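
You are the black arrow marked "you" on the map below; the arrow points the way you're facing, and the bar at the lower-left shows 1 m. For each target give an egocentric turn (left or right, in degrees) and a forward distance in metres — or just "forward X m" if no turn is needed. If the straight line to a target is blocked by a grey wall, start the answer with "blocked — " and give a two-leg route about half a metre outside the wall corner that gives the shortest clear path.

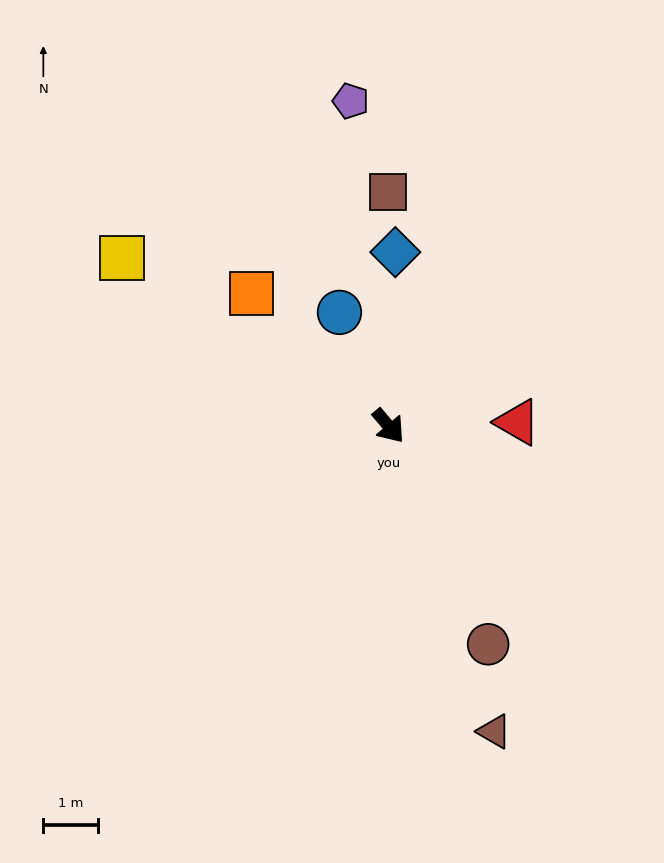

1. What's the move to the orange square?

turn right 174°, forward 3.5 m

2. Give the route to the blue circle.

turn left 163°, forward 2.3 m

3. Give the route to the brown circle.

turn right 16°, forward 4.4 m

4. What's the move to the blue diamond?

turn left 138°, forward 3.2 m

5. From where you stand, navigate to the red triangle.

turn left 52°, forward 2.4 m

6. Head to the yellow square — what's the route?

turn right 162°, forward 5.8 m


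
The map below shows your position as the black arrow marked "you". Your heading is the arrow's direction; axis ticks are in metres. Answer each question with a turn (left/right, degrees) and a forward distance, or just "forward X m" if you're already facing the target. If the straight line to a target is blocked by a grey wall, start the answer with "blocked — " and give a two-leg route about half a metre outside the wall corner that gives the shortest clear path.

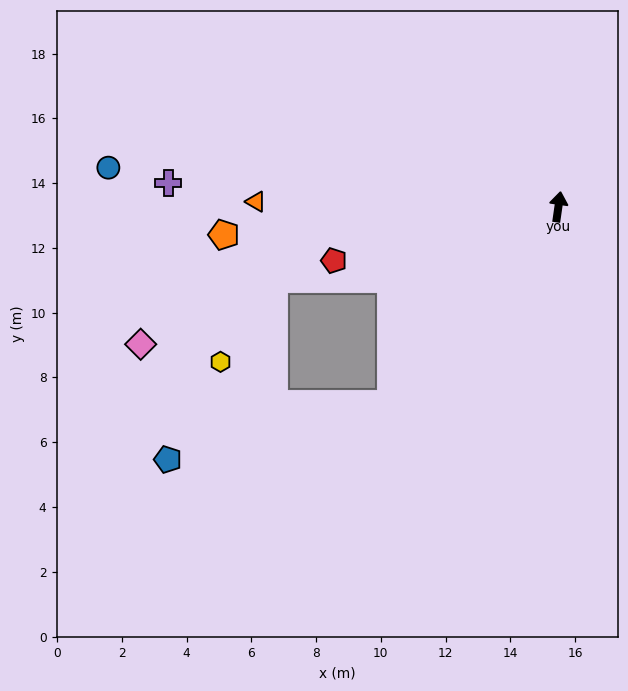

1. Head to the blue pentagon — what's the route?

blocked — turn left 148°, forward 8.0 m, then turn right 36°, forward 7.1 m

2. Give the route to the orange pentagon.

turn left 103°, forward 10.4 m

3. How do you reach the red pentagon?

turn left 112°, forward 7.1 m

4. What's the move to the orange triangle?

turn left 97°, forward 9.3 m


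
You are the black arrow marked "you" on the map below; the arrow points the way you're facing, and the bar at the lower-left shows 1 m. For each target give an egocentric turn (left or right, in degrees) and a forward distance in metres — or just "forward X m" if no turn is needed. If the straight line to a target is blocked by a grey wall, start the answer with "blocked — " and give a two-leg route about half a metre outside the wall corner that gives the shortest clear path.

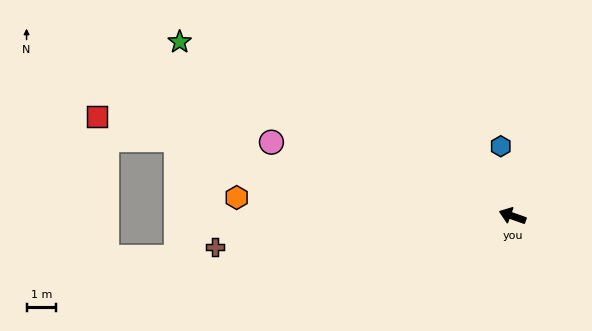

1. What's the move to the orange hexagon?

turn left 16°, forward 9.4 m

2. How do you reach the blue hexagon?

turn right 61°, forward 2.4 m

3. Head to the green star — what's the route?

turn right 8°, forward 12.8 m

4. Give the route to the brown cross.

turn left 25°, forward 10.2 m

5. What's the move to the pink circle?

turn left 2°, forward 8.6 m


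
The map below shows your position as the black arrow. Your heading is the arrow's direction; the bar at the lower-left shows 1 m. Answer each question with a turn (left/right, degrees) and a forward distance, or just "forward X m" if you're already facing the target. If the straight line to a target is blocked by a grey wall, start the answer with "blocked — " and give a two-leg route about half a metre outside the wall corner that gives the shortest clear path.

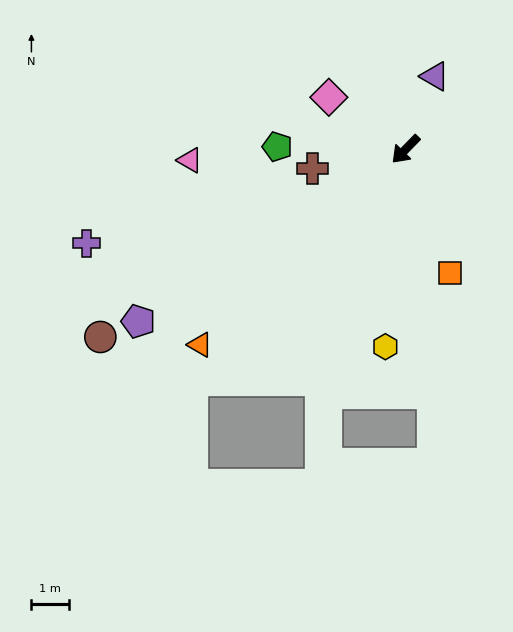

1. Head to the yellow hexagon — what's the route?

turn left 38°, forward 5.3 m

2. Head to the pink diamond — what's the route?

turn right 80°, forward 2.5 m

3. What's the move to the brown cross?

turn right 34°, forward 2.6 m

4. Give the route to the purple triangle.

turn right 158°, forward 2.1 m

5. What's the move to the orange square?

turn left 64°, forward 3.5 m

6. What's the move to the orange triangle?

turn right 2°, forward 7.6 m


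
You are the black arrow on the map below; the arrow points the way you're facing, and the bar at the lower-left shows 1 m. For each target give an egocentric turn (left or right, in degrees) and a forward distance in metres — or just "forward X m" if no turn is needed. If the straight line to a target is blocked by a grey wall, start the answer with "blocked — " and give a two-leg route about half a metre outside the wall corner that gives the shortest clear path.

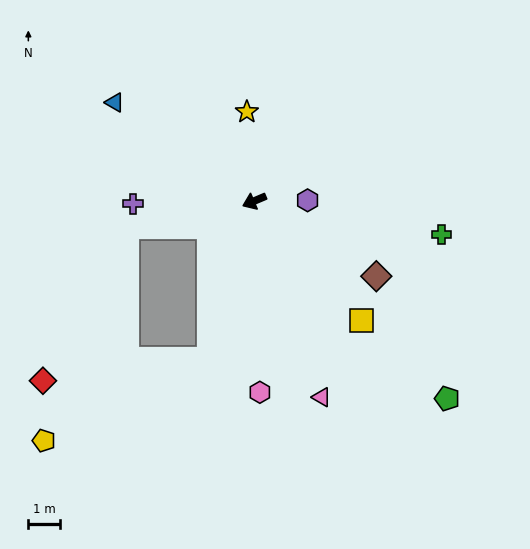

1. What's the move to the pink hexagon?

turn left 69°, forward 6.1 m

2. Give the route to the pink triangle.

turn left 86°, forward 6.6 m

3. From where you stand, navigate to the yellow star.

turn right 108°, forward 2.8 m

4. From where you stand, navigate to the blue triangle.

turn right 58°, forward 5.4 m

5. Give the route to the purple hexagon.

turn left 158°, forward 1.7 m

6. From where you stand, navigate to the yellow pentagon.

blocked — turn left 52°, forward 5.2 m, then turn right 49°, forward 5.9 m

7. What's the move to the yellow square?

turn left 109°, forward 5.1 m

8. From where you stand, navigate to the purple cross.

turn right 22°, forward 3.9 m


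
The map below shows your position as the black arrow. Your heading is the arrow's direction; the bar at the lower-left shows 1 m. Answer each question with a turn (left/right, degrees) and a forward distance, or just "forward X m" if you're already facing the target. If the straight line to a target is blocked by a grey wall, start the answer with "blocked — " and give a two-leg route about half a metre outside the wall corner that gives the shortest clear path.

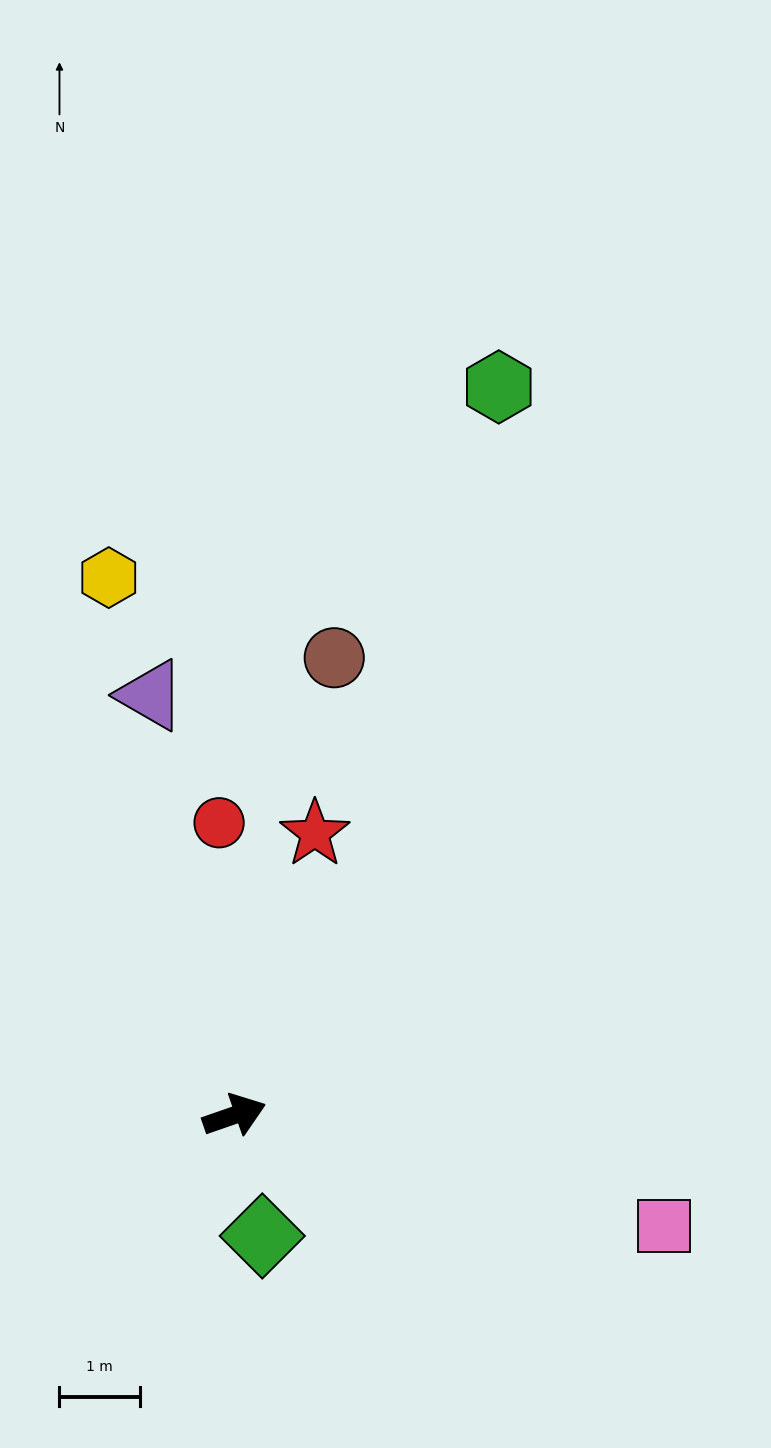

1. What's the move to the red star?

turn left 55°, forward 3.6 m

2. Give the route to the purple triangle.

turn left 82°, forward 5.3 m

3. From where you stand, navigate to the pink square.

turn right 34°, forward 5.5 m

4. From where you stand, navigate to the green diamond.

turn right 96°, forward 1.5 m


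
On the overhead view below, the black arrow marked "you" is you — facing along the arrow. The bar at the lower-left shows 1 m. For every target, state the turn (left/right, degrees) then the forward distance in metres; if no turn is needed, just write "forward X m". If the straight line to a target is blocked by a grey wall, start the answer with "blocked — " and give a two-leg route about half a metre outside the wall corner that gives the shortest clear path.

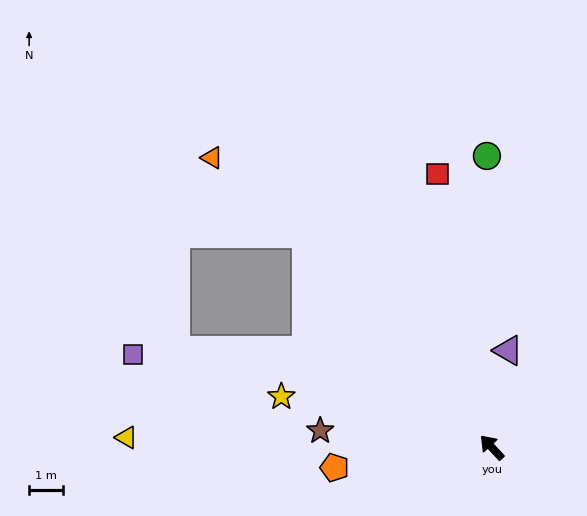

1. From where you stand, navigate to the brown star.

turn left 42°, forward 5.2 m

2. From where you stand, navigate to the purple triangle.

turn right 52°, forward 2.9 m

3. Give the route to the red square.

turn right 32°, forward 8.4 m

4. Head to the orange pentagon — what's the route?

turn left 55°, forward 4.8 m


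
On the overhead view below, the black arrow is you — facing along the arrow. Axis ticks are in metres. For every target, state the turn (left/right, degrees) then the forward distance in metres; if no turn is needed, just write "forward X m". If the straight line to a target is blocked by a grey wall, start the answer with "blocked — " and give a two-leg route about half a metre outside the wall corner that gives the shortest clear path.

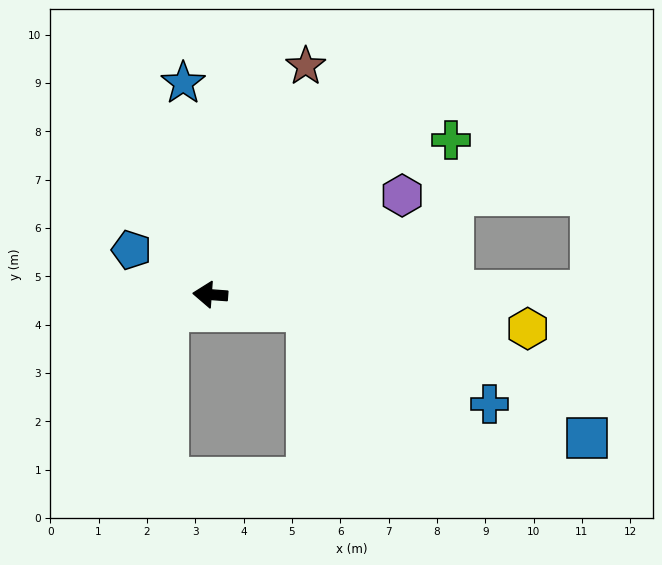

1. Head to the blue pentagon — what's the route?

turn right 25°, forward 1.9 m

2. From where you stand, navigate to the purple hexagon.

turn right 148°, forward 4.5 m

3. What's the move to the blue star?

turn right 78°, forward 4.4 m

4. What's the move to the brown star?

turn right 108°, forward 5.1 m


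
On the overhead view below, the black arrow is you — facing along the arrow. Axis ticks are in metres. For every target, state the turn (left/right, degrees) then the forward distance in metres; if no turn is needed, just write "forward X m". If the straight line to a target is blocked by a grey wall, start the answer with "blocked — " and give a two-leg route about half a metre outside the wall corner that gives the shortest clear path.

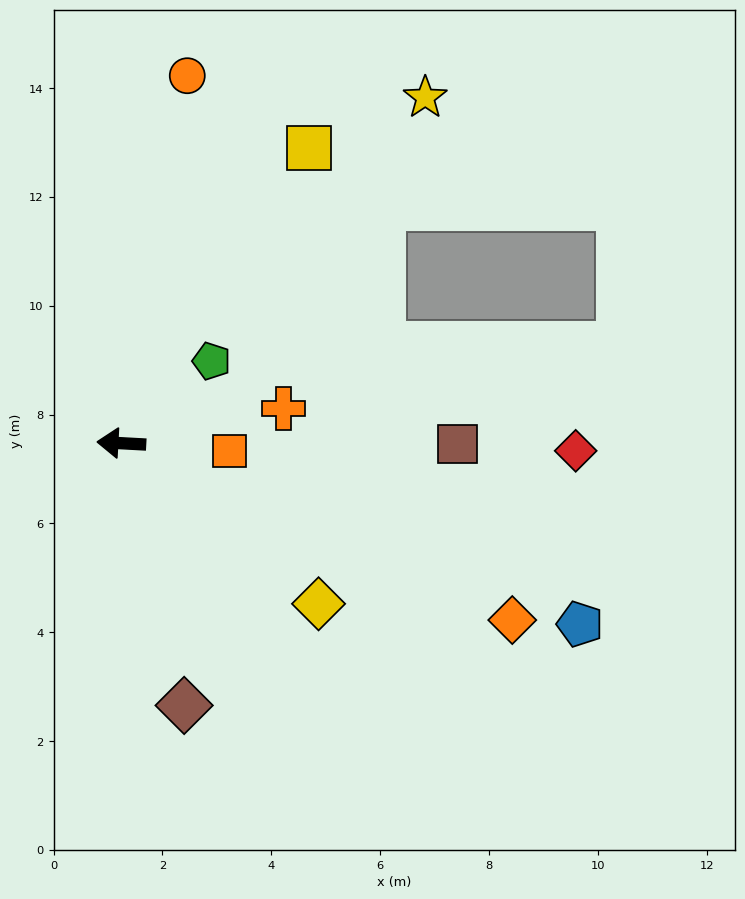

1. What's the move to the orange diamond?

turn left 159°, forward 7.9 m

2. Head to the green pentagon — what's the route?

turn right 135°, forward 2.2 m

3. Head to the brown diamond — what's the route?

turn left 107°, forward 5.0 m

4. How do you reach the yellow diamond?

turn left 144°, forward 4.7 m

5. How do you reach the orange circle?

turn right 97°, forward 6.9 m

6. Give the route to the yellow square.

turn right 119°, forward 6.4 m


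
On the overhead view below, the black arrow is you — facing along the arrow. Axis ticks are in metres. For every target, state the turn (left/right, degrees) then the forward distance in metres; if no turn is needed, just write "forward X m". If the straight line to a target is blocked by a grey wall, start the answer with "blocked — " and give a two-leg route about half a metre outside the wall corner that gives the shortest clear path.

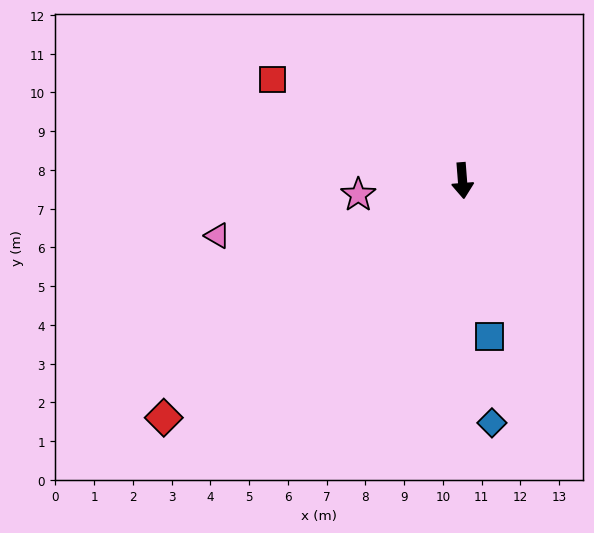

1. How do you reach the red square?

turn right 122°, forward 5.6 m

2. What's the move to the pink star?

turn right 87°, forward 2.7 m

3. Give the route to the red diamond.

turn right 56°, forward 9.8 m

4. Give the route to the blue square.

turn left 5°, forward 4.1 m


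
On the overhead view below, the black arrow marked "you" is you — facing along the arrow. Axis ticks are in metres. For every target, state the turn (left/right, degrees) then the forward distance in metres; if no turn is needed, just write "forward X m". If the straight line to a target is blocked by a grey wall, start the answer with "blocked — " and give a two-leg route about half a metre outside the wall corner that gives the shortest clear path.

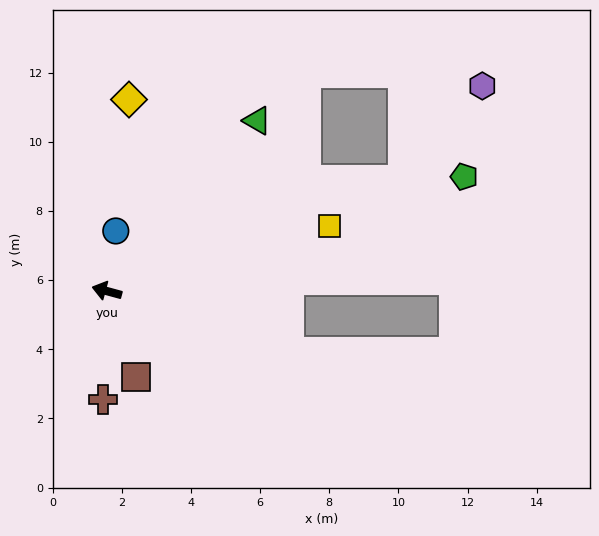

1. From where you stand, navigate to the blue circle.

turn right 83°, forward 1.8 m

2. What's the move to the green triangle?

turn right 116°, forward 6.6 m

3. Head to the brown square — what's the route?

turn left 124°, forward 2.6 m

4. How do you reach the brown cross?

turn left 103°, forward 3.1 m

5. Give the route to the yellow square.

turn right 149°, forward 6.7 m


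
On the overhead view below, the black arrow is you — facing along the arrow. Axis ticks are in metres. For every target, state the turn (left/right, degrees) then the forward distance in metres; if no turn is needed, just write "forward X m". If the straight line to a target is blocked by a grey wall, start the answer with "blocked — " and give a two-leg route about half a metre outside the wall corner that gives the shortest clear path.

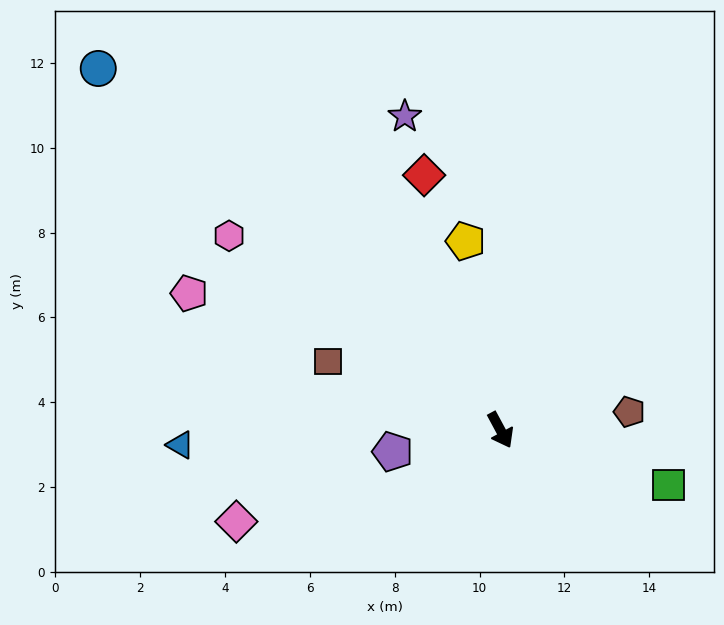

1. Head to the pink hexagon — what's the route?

turn right 154°, forward 7.9 m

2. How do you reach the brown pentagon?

turn left 70°, forward 3.1 m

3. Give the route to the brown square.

turn right 140°, forward 4.4 m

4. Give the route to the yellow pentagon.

turn left 162°, forward 4.5 m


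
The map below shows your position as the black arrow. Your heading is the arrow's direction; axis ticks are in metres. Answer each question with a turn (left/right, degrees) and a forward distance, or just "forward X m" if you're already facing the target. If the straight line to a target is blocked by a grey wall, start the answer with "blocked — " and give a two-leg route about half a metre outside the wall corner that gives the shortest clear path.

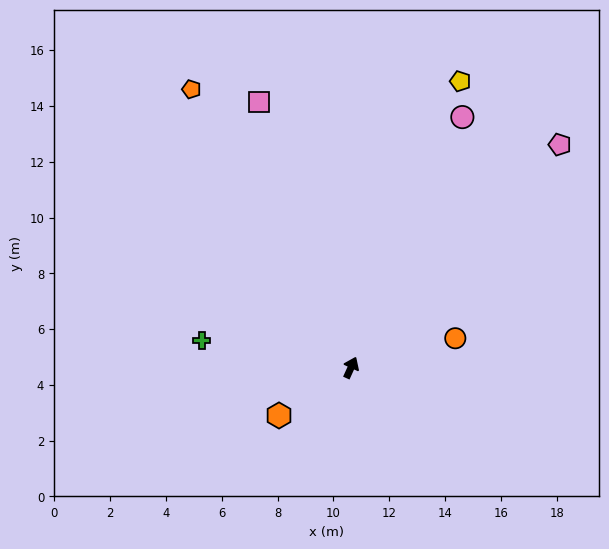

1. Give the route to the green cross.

turn left 104°, forward 5.4 m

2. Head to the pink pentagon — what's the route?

turn right 19°, forward 10.9 m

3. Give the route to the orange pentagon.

turn left 54°, forward 11.5 m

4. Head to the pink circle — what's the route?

forward 9.8 m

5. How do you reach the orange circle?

turn right 50°, forward 3.9 m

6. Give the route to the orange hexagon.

turn left 148°, forward 3.1 m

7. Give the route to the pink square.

turn left 44°, forward 10.1 m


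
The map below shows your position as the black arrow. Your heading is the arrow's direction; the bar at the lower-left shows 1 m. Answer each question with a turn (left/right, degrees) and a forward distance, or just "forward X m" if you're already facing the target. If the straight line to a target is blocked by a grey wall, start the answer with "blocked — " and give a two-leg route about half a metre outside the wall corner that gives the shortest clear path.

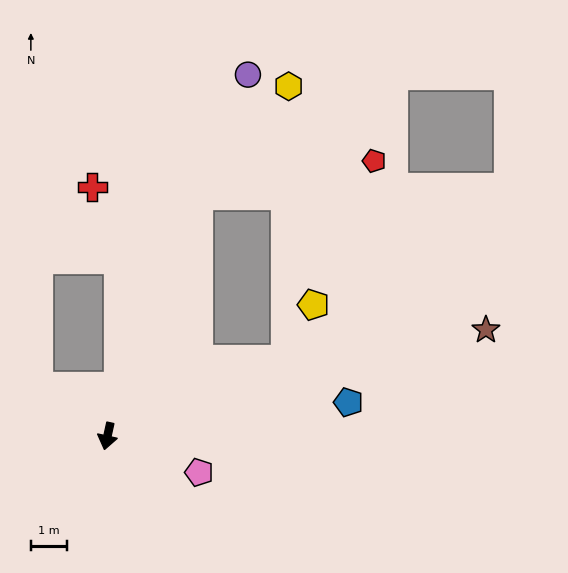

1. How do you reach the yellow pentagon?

blocked — turn left 126°, forward 5.3 m, then turn left 40°, forward 1.7 m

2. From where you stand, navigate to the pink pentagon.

turn left 81°, forward 2.7 m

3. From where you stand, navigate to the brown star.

turn left 118°, forward 10.8 m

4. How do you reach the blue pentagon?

turn left 111°, forward 6.7 m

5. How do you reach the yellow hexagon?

blocked — turn left 172°, forward 7.1 m, then turn right 20°, forward 3.9 m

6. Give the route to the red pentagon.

blocked — turn left 172°, forward 7.1 m, then turn right 59°, forward 4.9 m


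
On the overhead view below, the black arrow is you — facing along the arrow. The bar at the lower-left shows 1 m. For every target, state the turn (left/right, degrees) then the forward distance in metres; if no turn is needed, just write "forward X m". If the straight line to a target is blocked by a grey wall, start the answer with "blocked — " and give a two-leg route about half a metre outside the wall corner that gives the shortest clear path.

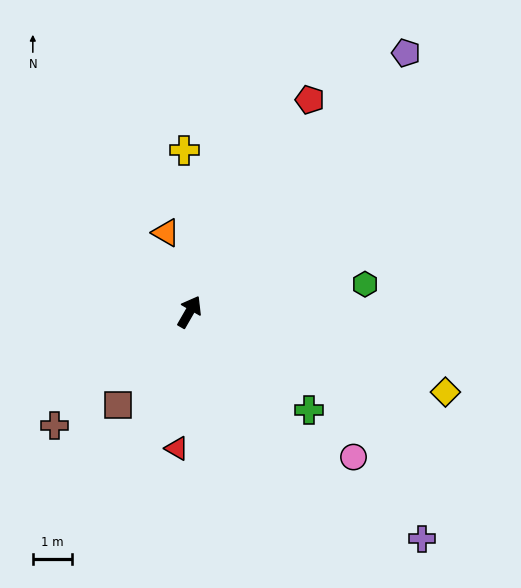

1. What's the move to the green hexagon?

turn right 51°, forward 4.5 m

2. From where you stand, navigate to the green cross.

turn right 100°, forward 3.9 m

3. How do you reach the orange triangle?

turn left 47°, forward 2.1 m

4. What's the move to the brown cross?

turn left 160°, forward 4.5 m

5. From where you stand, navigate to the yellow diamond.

turn right 78°, forward 6.8 m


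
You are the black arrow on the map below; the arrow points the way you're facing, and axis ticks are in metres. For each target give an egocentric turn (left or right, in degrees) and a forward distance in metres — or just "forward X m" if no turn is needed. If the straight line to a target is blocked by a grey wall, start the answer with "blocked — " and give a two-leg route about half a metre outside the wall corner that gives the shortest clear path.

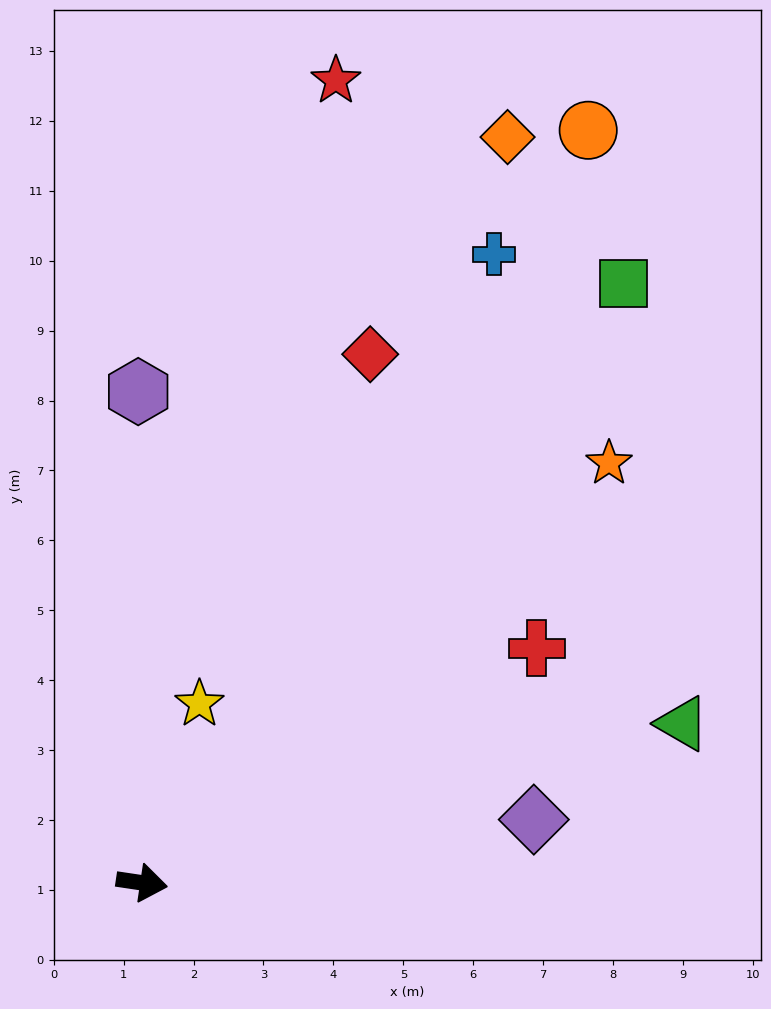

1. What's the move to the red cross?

turn left 39°, forward 6.6 m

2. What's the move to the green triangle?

turn left 25°, forward 8.1 m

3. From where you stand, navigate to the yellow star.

turn left 81°, forward 2.7 m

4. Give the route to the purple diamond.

turn left 18°, forward 5.7 m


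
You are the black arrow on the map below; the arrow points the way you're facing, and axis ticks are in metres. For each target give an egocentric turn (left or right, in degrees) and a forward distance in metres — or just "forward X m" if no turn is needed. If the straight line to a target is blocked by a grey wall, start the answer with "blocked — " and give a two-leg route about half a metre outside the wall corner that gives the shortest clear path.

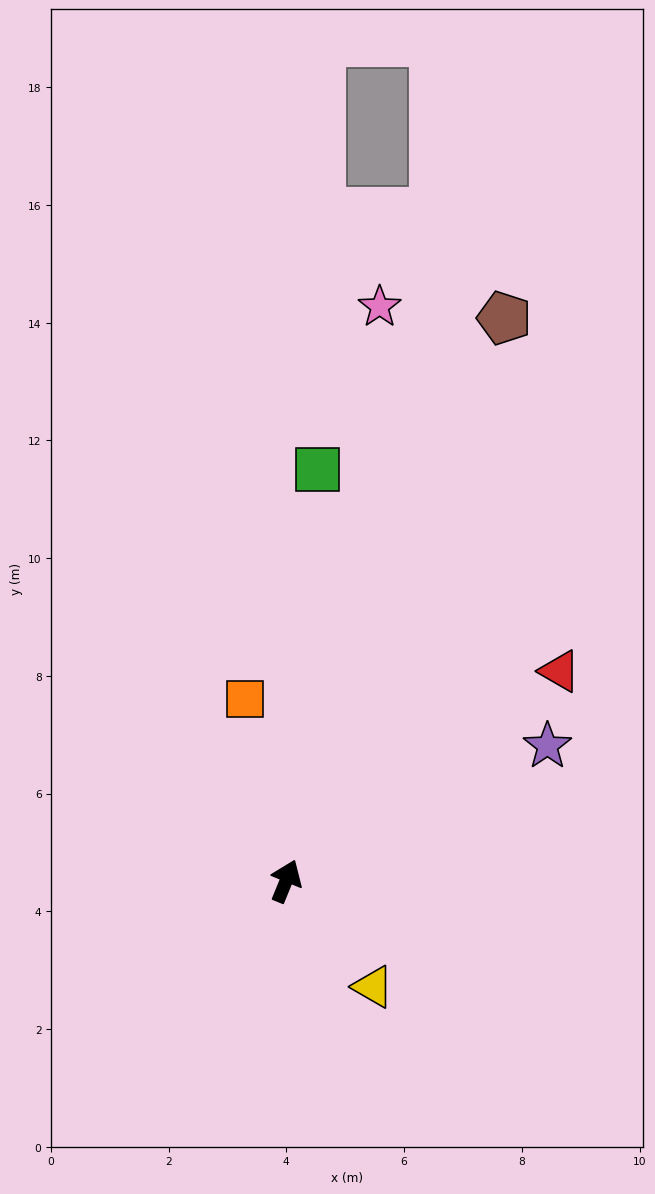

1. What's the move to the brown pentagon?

forward 10.3 m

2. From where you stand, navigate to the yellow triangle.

turn right 118°, forward 2.3 m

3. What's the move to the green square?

turn left 18°, forward 7.0 m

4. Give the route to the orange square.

turn left 35°, forward 3.2 m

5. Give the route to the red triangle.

turn right 30°, forward 5.9 m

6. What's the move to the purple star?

turn right 40°, forward 5.0 m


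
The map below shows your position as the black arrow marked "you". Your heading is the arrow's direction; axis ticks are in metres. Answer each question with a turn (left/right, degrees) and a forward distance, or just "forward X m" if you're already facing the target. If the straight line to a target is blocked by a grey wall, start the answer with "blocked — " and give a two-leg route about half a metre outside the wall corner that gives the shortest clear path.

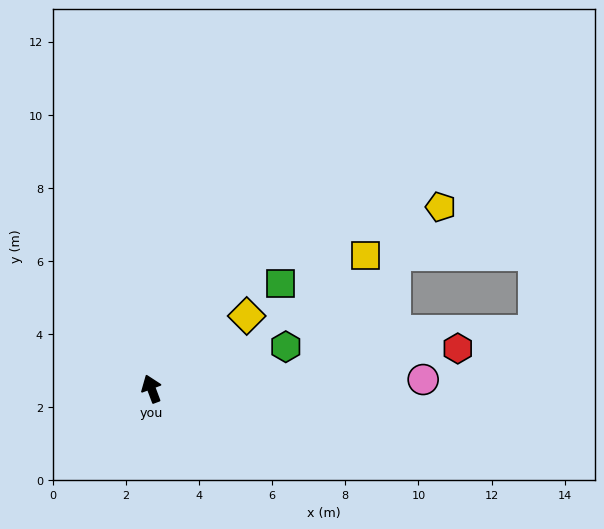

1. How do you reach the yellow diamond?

turn right 73°, forward 3.3 m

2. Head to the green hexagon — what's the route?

turn right 93°, forward 3.8 m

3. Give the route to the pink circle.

turn right 109°, forward 7.4 m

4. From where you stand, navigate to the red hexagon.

turn right 103°, forward 8.5 m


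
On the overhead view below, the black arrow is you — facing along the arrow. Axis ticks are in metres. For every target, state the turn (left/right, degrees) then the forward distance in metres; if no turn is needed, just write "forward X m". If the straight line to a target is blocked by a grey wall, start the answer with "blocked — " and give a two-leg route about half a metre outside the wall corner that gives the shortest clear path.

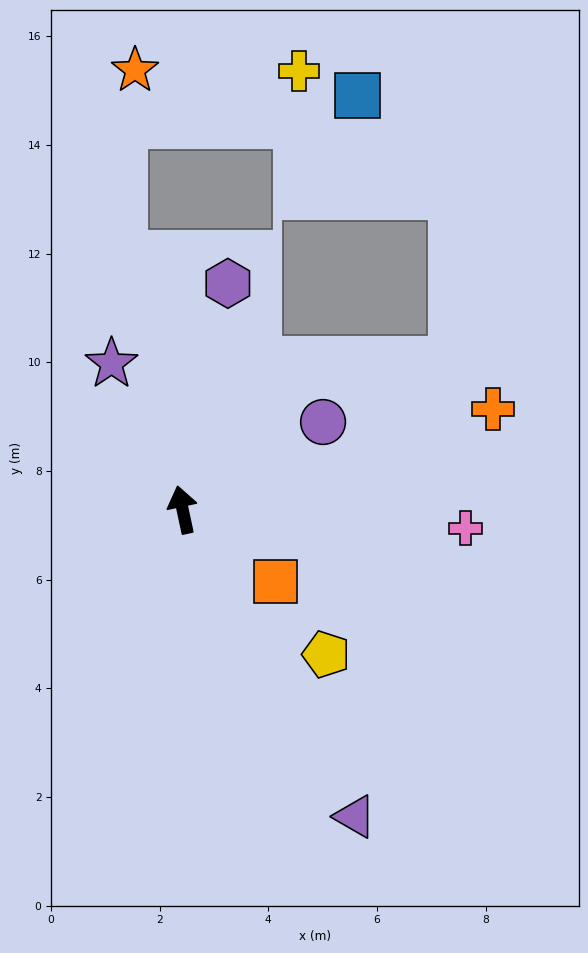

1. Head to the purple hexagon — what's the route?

turn right 23°, forward 4.2 m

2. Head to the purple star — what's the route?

turn left 14°, forward 3.0 m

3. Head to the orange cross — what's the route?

turn right 84°, forward 6.0 m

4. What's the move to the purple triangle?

turn right 163°, forward 6.5 m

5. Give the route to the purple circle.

turn right 70°, forward 3.0 m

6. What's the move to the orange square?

turn right 140°, forward 2.2 m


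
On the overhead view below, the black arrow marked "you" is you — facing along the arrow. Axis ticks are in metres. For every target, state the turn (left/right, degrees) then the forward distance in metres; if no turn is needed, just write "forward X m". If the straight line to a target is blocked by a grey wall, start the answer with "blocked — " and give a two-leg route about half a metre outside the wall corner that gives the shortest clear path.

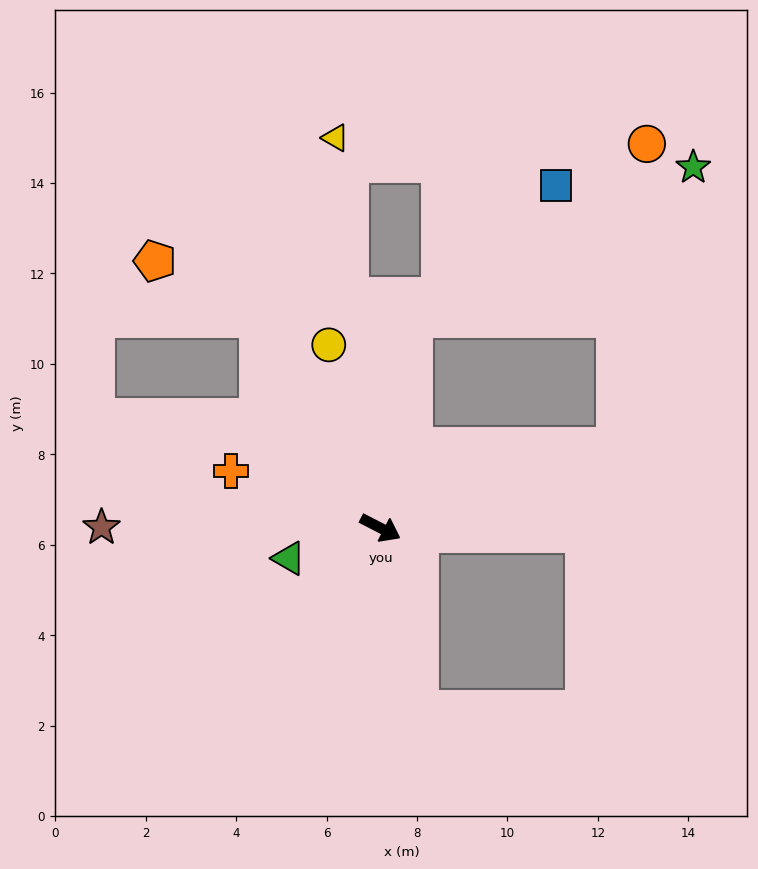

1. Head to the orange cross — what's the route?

turn right 174°, forward 3.5 m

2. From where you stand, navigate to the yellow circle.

turn left 133°, forward 4.2 m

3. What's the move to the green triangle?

turn right 134°, forward 2.1 m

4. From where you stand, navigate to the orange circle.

blocked — turn left 46°, forward 5.5 m, then turn left 65°, forward 6.7 m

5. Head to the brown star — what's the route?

turn right 153°, forward 6.2 m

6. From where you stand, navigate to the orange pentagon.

blocked — turn left 148°, forward 5.4 m, then turn left 30°, forward 2.6 m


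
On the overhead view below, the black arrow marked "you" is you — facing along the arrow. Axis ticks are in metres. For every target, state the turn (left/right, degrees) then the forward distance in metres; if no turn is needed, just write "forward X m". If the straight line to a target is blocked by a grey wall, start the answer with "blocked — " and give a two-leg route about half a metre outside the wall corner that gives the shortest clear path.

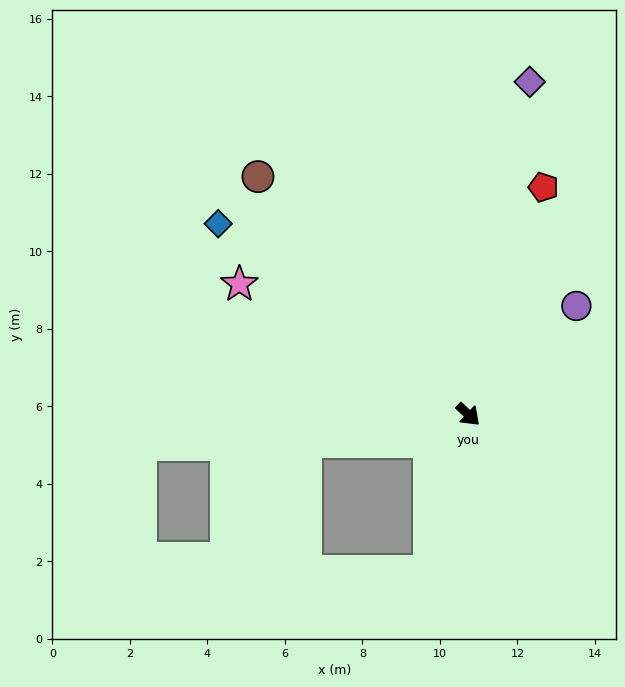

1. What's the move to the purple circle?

turn left 89°, forward 4.0 m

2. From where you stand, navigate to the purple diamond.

turn left 123°, forward 8.7 m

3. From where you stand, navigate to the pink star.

turn right 166°, forward 6.8 m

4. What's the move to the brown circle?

turn left 175°, forward 8.2 m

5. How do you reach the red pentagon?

turn left 115°, forward 6.2 m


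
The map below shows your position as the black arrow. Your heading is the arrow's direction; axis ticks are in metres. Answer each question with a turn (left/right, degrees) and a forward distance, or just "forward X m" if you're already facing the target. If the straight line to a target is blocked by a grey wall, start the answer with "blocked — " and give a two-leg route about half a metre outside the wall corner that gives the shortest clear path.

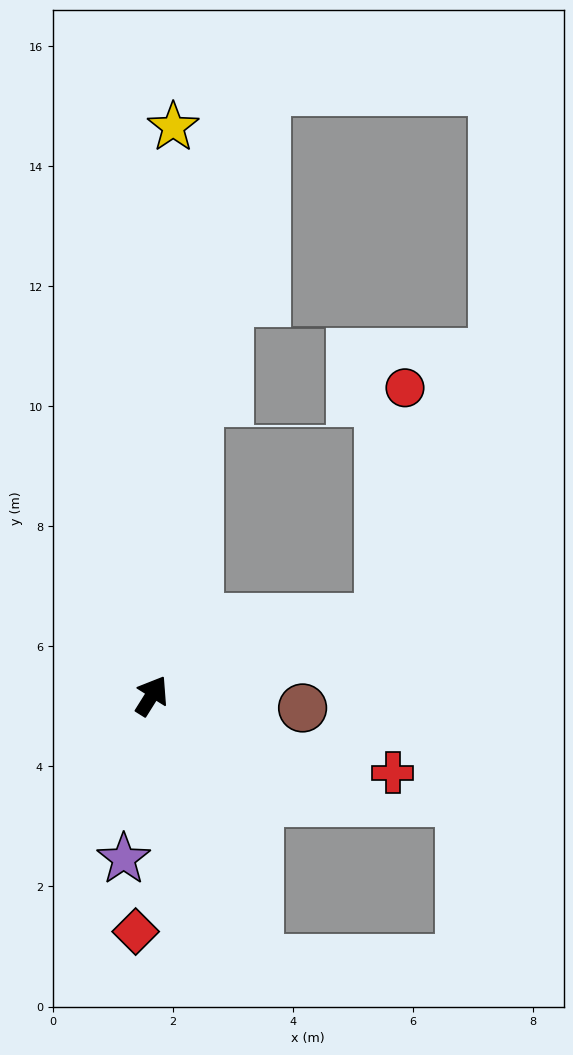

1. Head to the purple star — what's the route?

turn right 158°, forward 2.8 m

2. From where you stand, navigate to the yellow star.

turn left 30°, forward 9.5 m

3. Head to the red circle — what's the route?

blocked — turn right 39°, forward 4.0 m, then turn left 65°, forward 3.9 m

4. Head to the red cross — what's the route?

turn right 76°, forward 4.2 m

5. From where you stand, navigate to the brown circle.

turn right 63°, forward 2.5 m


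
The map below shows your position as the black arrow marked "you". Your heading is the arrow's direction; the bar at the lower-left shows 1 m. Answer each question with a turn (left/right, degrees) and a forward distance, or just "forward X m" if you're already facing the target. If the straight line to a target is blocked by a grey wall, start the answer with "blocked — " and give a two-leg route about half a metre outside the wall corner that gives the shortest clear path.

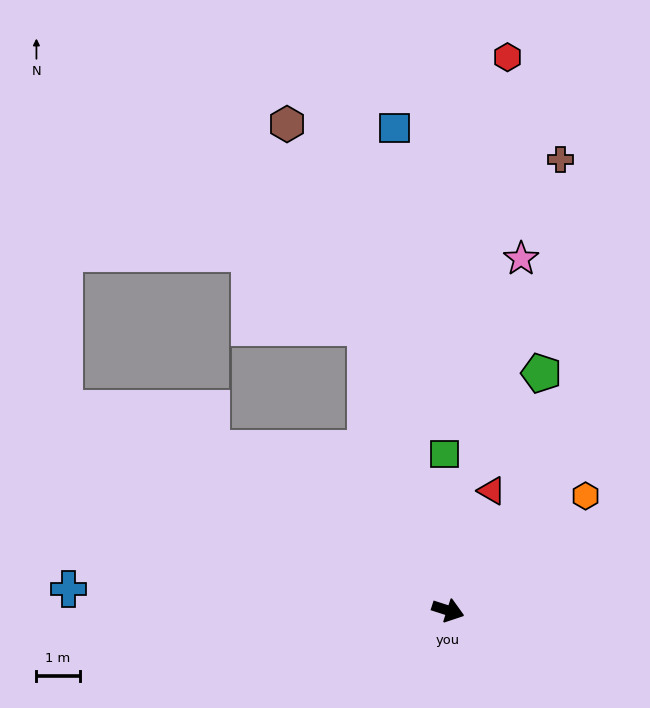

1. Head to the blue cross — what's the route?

turn right 165°, forward 8.8 m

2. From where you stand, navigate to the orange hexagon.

turn left 58°, forward 4.1 m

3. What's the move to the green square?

turn left 109°, forward 3.6 m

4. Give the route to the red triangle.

turn left 88°, forward 2.9 m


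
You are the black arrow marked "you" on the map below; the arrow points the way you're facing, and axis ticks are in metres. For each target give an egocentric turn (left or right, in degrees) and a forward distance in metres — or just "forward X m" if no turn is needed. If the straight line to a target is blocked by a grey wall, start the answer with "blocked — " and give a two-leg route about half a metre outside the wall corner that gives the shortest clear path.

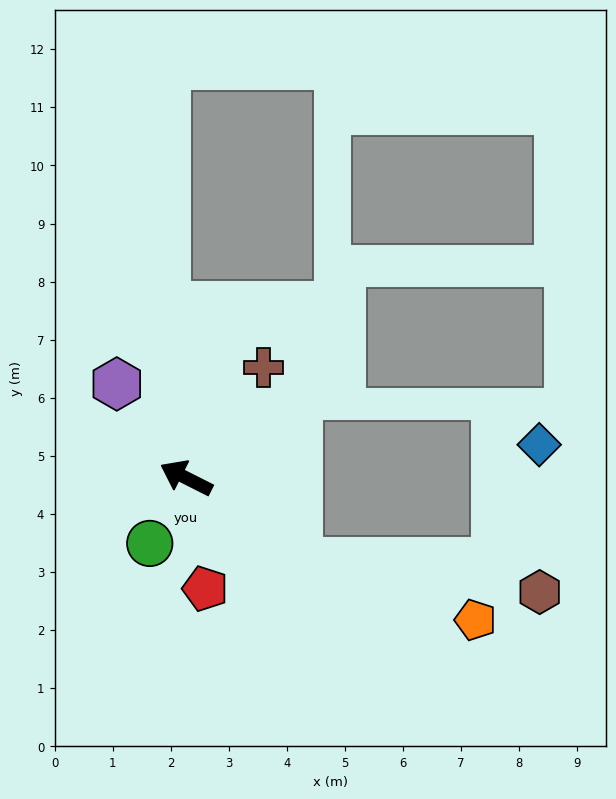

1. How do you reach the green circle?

turn left 88°, forward 1.3 m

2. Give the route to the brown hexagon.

blocked — turn left 170°, forward 2.4 m, then turn left 30°, forward 4.2 m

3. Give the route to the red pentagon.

turn left 127°, forward 1.9 m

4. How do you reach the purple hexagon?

turn right 27°, forward 2.0 m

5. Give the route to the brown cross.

turn right 98°, forward 2.3 m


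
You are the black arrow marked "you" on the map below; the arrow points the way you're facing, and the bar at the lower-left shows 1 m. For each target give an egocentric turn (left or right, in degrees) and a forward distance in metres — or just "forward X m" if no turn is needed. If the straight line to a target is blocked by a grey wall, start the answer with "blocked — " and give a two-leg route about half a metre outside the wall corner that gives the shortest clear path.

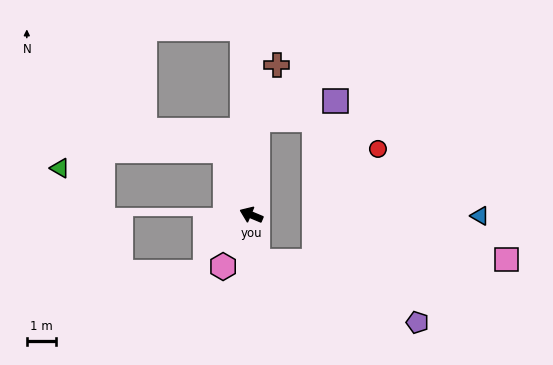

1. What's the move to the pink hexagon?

turn left 84°, forward 2.0 m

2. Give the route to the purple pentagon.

blocked — turn left 121°, forward 1.6 m, then turn left 61°, forward 5.9 m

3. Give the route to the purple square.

blocked — turn right 71°, forward 3.3 m, then turn right 72°, forward 2.7 m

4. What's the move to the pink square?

blocked — turn left 121°, forward 1.6 m, then turn left 82°, forward 8.5 m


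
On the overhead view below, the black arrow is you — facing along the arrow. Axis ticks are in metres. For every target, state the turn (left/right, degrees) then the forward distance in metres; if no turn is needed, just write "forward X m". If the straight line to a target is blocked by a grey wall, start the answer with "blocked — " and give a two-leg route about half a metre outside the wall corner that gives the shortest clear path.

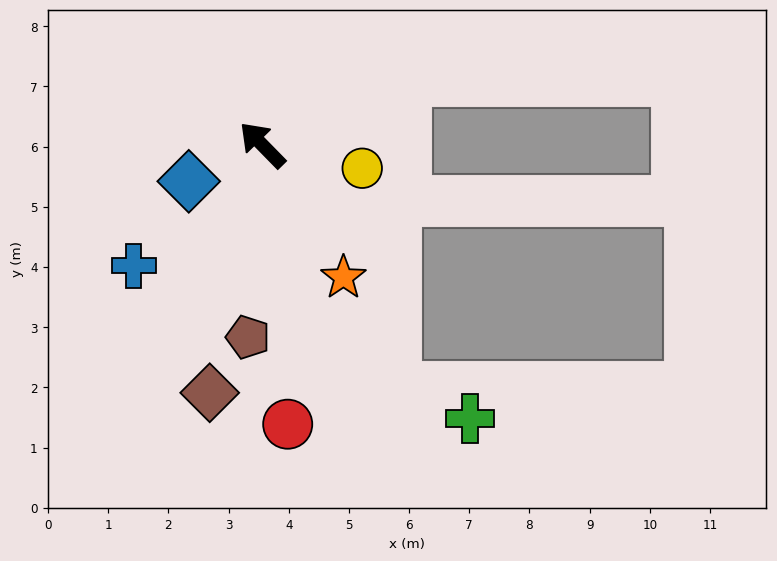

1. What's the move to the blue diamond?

turn left 72°, forward 1.4 m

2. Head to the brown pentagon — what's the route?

turn left 131°, forward 3.2 m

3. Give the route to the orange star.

turn left 167°, forward 2.6 m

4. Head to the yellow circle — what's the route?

turn right 148°, forward 1.7 m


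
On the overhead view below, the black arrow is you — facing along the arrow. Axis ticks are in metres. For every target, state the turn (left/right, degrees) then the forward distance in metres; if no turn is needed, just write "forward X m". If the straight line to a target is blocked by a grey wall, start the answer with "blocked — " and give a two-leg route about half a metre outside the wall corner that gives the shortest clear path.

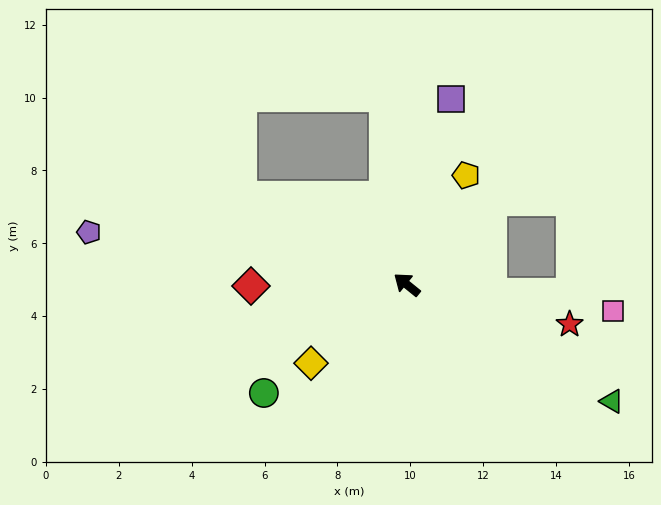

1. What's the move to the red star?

turn right 155°, forward 4.6 m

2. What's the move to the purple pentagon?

turn left 30°, forward 8.8 m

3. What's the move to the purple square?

turn right 64°, forward 5.2 m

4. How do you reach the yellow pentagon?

turn right 80°, forward 3.4 m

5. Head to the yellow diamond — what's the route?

turn left 78°, forward 3.4 m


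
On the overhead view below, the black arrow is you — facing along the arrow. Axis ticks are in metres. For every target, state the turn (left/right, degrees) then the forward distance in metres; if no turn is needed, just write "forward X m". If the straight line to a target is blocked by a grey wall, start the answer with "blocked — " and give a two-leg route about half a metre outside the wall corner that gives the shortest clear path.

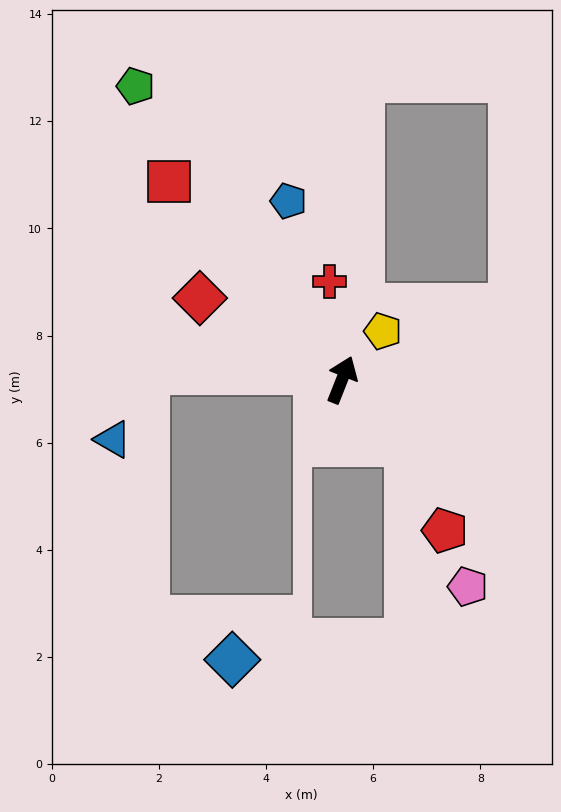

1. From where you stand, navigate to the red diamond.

turn left 82°, forward 3.1 m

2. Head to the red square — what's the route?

turn left 63°, forward 4.9 m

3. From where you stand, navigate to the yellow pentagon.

turn right 19°, forward 1.2 m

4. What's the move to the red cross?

turn left 29°, forward 1.9 m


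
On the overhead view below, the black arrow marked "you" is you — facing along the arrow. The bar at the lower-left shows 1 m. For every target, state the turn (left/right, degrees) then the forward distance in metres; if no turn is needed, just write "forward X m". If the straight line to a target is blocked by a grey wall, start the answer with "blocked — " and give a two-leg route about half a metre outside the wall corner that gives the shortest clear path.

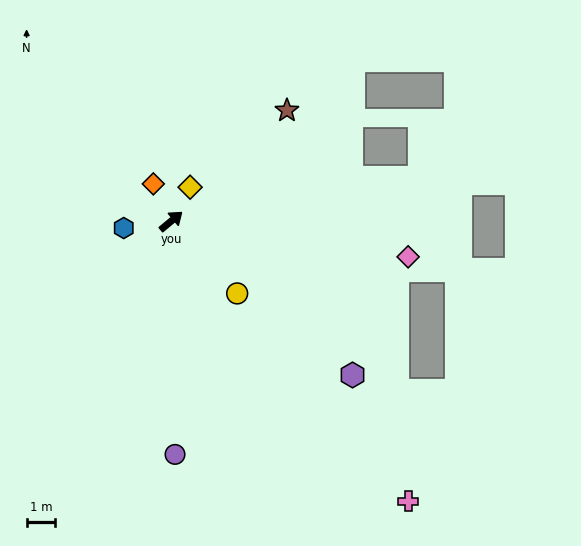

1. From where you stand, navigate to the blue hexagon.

turn left 149°, forward 1.7 m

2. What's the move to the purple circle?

turn right 129°, forward 8.1 m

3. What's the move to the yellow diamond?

turn left 21°, forward 1.3 m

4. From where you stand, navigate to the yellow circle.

turn right 87°, forward 3.4 m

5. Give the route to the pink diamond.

turn right 48°, forward 8.3 m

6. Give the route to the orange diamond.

turn left 76°, forward 1.4 m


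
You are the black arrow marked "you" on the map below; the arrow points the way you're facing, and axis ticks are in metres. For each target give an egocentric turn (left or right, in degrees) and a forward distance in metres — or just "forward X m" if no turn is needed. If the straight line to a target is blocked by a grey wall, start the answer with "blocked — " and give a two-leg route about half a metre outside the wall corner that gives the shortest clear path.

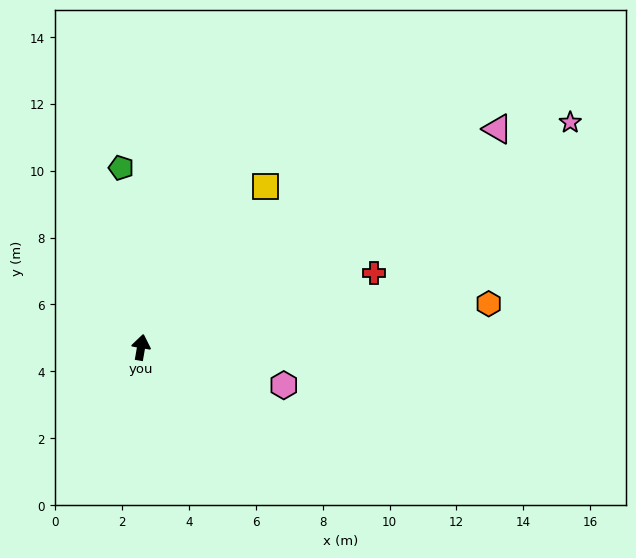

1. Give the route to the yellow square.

turn right 28°, forward 6.1 m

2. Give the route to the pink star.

turn right 53°, forward 14.5 m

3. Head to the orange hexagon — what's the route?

turn right 73°, forward 10.5 m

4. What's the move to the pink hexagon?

turn right 95°, forward 4.4 m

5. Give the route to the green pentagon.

turn left 16°, forward 5.4 m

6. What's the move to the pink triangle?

turn right 49°, forward 12.5 m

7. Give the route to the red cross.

turn right 62°, forward 7.3 m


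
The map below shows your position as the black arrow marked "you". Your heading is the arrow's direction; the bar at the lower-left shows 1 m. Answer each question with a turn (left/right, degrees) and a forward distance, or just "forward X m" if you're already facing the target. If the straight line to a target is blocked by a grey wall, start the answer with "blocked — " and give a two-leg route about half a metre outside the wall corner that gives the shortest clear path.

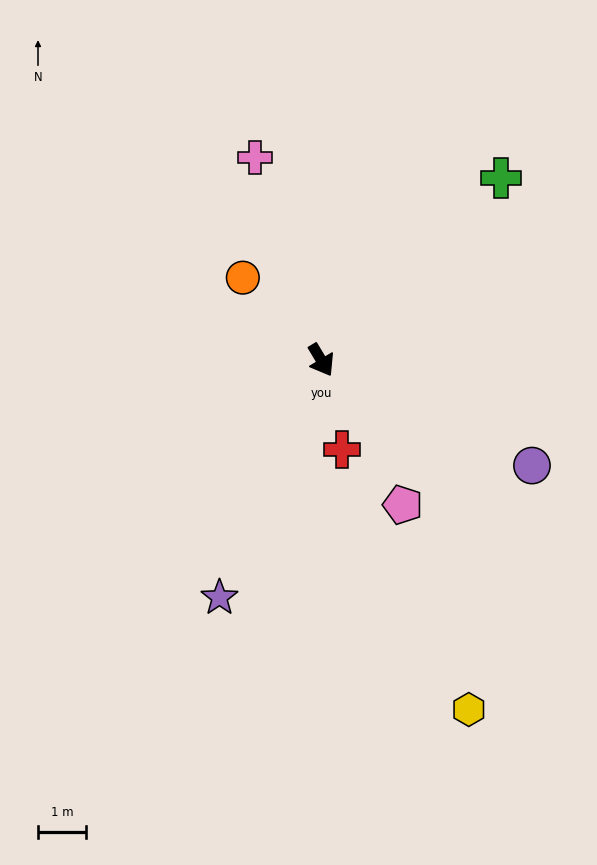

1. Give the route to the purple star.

turn right 54°, forward 5.4 m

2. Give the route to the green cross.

turn left 104°, forward 5.4 m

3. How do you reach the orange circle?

turn right 167°, forward 2.4 m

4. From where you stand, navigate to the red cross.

turn right 18°, forward 1.9 m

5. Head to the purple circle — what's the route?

turn left 32°, forward 4.9 m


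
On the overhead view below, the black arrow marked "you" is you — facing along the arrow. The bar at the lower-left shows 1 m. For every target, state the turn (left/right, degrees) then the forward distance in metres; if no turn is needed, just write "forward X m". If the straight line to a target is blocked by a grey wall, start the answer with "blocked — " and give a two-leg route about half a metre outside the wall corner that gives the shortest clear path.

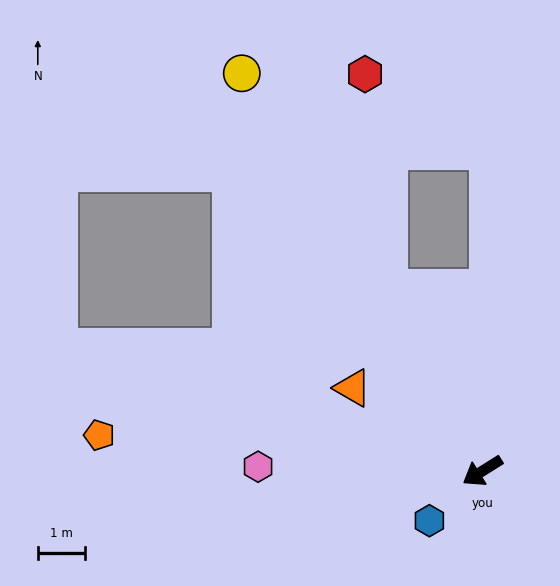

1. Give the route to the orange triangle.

turn right 65°, forward 3.3 m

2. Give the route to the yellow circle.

turn right 91°, forward 9.9 m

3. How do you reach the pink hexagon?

turn right 33°, forward 4.8 m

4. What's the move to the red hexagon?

blocked — turn right 94°, forward 4.4 m, then turn right 22°, forward 4.6 m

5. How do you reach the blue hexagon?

turn left 11°, forward 1.5 m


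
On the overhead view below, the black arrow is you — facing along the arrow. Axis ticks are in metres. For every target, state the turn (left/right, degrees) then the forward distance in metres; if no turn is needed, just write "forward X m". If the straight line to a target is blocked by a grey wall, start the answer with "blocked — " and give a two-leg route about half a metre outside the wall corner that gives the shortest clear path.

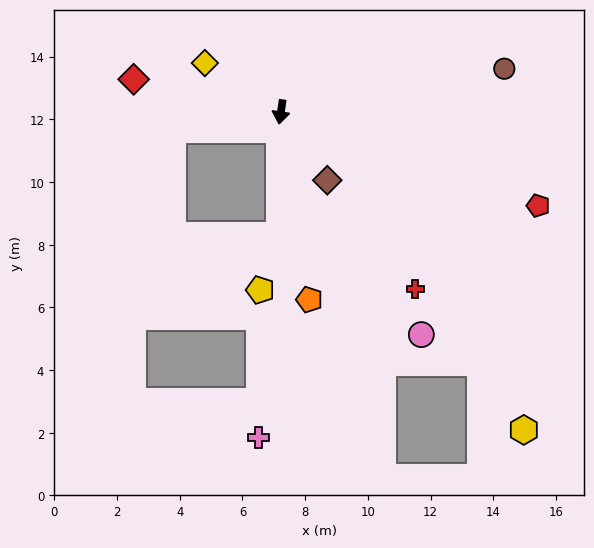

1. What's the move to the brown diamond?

turn left 43°, forward 2.6 m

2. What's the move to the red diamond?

turn right 94°, forward 4.8 m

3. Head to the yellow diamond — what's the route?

turn right 114°, forward 2.9 m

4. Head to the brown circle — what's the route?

turn left 109°, forward 7.3 m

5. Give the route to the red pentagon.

turn left 78°, forward 8.7 m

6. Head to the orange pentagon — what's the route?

turn left 17°, forward 6.1 m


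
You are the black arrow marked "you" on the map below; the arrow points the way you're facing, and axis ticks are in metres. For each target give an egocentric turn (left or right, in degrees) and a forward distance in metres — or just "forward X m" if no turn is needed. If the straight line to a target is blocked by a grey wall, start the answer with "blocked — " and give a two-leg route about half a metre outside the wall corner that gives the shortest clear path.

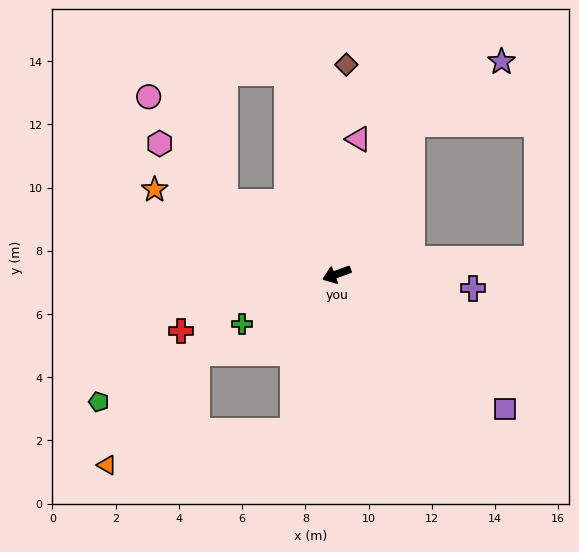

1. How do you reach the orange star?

turn right 45°, forward 6.3 m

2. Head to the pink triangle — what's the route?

turn right 119°, forward 4.3 m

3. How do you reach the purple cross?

turn left 154°, forward 4.3 m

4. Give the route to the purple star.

blocked — turn right 137°, forward 5.3 m, then turn right 29°, forward 3.4 m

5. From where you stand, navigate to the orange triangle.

blocked — turn left 54°, forward 5.1 m, then turn right 64°, forward 6.0 m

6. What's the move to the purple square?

turn left 121°, forward 6.8 m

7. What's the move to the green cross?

turn left 7°, forward 3.4 m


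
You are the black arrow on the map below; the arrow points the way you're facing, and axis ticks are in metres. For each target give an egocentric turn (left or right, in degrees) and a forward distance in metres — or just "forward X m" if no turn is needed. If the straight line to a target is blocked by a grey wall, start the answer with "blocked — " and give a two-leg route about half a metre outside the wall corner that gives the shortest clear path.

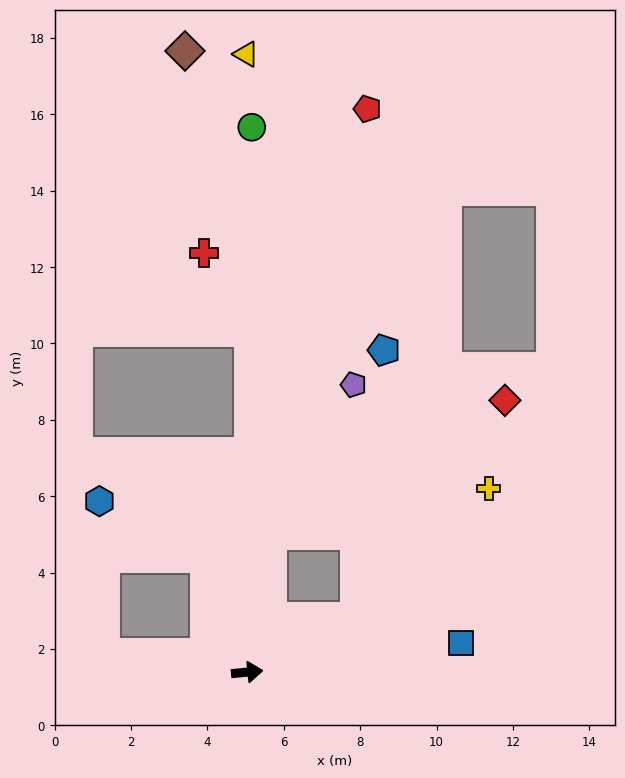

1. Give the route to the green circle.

turn left 84°, forward 14.3 m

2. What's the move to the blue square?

forward 5.7 m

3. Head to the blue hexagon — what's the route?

blocked — turn left 104°, forward 3.2 m, then turn left 43°, forward 3.2 m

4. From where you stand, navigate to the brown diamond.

blocked — turn left 84°, forward 8.9 m, then turn left 13°, forward 7.5 m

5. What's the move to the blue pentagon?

blocked — turn left 21°, forward 3.2 m, then turn left 57°, forward 7.1 m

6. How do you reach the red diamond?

blocked — turn left 21°, forward 3.2 m, then turn left 29°, forward 6.9 m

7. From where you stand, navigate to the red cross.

blocked — turn left 84°, forward 8.9 m, then turn left 31°, forward 2.4 m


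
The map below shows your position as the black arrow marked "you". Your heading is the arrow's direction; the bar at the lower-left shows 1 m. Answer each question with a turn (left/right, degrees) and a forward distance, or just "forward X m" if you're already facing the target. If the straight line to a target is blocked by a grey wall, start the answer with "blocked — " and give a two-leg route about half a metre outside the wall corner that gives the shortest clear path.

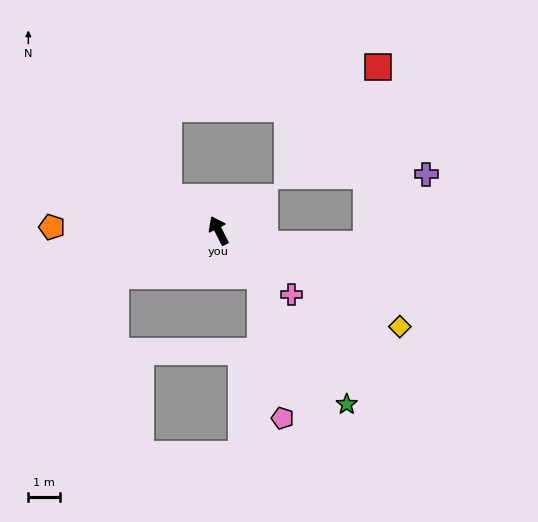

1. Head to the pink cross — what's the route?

turn right 158°, forward 3.0 m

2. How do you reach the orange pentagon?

turn left 62°, forward 5.2 m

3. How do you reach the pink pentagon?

blocked — turn right 163°, forward 1.9 m, then turn right 35°, forward 4.5 m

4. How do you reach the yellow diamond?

turn right 145°, forward 6.4 m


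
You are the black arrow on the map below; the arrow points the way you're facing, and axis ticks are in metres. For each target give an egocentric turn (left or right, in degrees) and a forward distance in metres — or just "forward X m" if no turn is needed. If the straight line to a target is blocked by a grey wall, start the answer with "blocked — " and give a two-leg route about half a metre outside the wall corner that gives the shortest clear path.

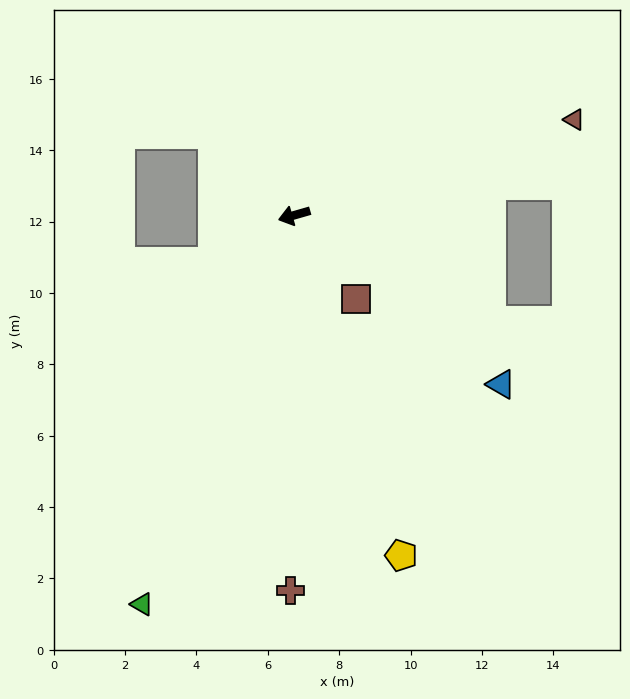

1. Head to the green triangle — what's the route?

turn left 53°, forward 11.7 m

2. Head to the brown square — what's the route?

turn left 111°, forward 2.9 m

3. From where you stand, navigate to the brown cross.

turn left 73°, forward 10.5 m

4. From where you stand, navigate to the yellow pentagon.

turn left 91°, forward 10.0 m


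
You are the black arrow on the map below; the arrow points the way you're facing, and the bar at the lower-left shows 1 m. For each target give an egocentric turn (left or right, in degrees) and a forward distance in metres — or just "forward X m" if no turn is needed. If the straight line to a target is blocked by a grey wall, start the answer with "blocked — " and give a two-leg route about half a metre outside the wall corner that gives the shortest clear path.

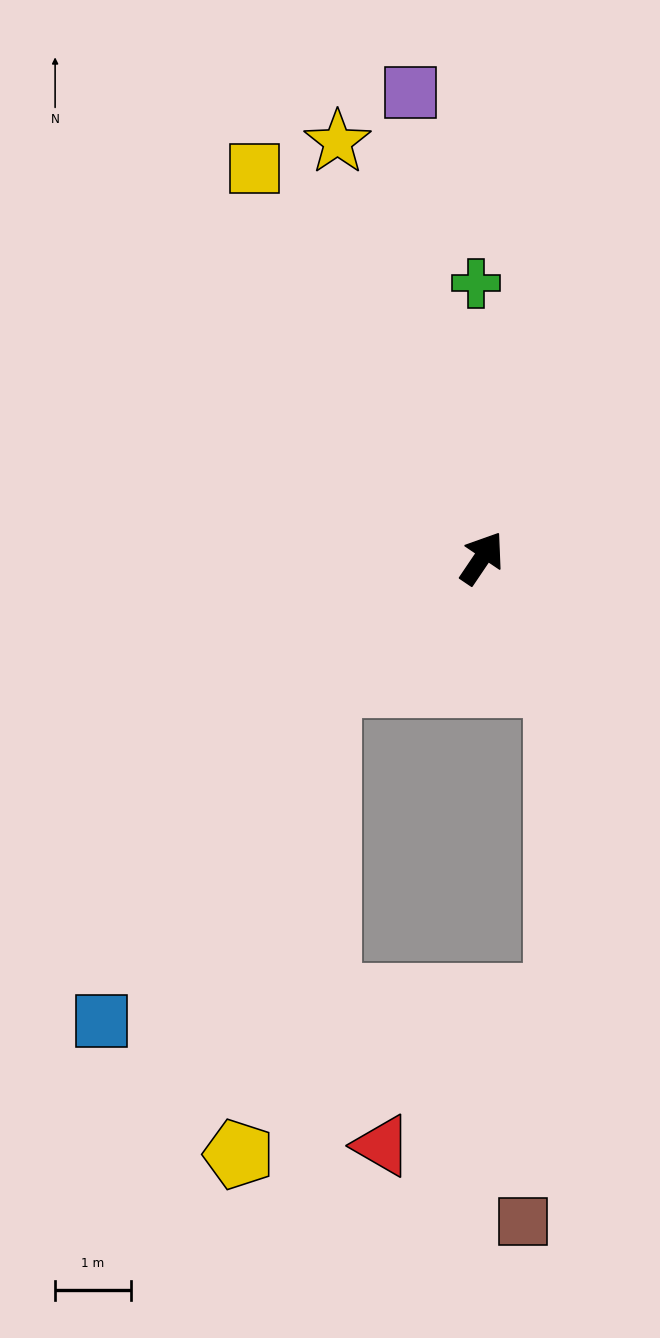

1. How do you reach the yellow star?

turn left 53°, forward 5.8 m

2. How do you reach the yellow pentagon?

blocked — turn left 164°, forward 2.6 m, then turn left 39°, forward 6.3 m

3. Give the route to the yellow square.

turn left 64°, forward 6.0 m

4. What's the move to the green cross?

turn left 35°, forward 3.6 m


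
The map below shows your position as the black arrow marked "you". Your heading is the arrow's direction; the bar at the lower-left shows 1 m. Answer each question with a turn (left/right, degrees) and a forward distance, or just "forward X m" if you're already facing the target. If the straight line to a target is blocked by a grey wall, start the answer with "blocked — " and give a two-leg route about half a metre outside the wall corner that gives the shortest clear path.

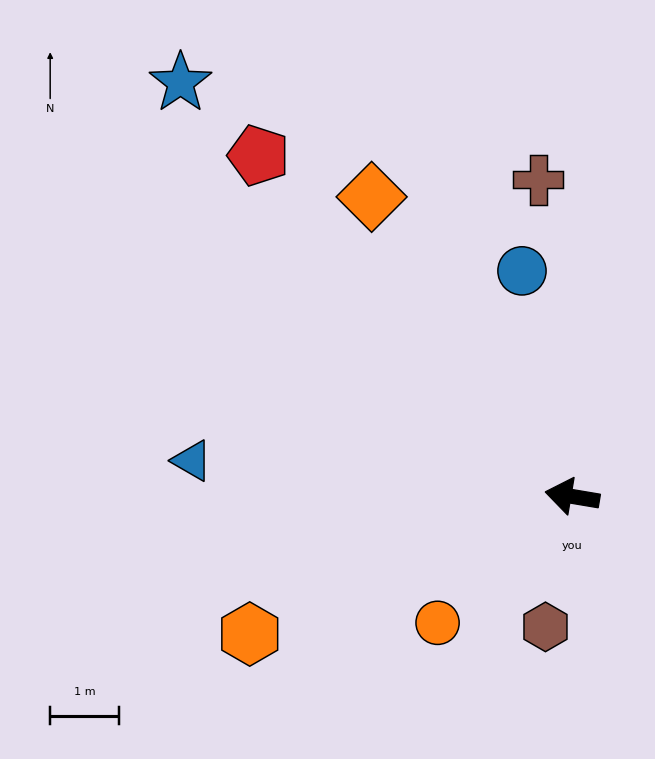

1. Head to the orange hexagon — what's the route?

turn left 33°, forward 5.1 m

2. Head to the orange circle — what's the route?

turn left 53°, forward 2.7 m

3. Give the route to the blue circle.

turn right 68°, forward 3.4 m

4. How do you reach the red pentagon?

turn right 38°, forward 6.7 m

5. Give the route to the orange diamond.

turn right 47°, forward 5.2 m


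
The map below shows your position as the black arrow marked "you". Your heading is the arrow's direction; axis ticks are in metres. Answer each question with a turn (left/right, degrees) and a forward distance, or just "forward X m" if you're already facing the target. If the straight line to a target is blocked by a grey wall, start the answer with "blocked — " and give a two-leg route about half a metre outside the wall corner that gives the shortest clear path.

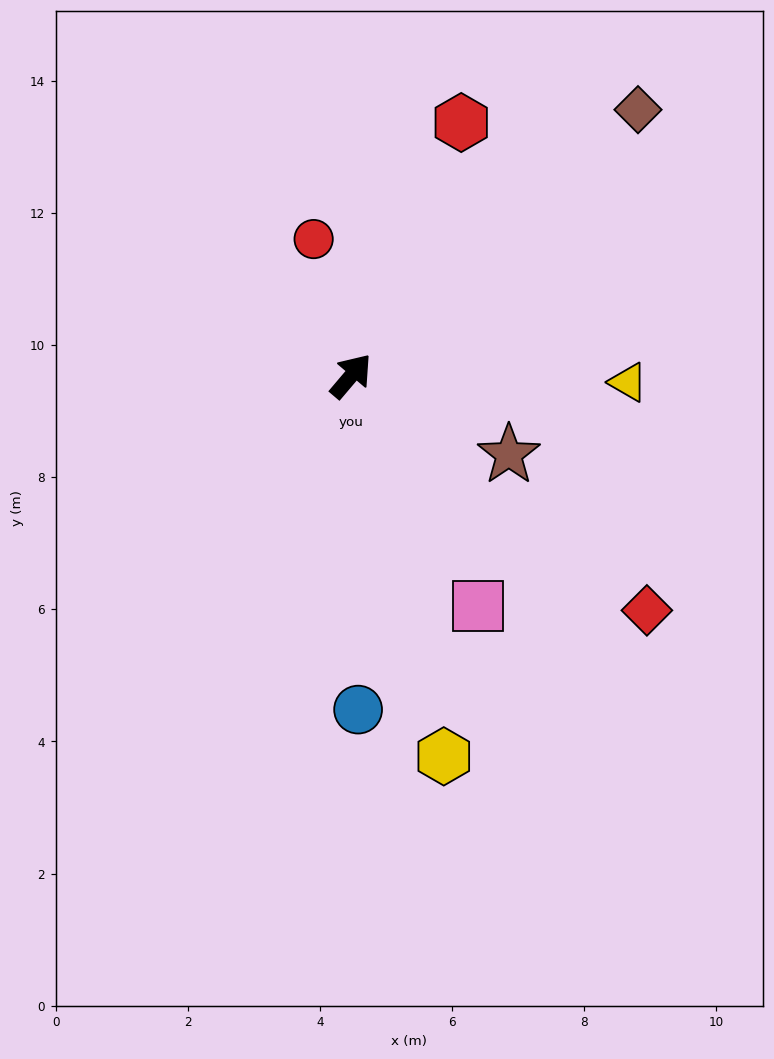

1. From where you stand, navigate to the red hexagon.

turn left 17°, forward 4.2 m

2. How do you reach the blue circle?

turn right 138°, forward 5.1 m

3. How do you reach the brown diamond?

turn right 7°, forward 5.9 m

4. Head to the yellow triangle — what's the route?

turn right 51°, forward 4.2 m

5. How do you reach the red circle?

turn left 56°, forward 2.1 m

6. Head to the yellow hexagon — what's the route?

turn right 126°, forward 5.9 m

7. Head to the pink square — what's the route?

turn right 111°, forward 4.0 m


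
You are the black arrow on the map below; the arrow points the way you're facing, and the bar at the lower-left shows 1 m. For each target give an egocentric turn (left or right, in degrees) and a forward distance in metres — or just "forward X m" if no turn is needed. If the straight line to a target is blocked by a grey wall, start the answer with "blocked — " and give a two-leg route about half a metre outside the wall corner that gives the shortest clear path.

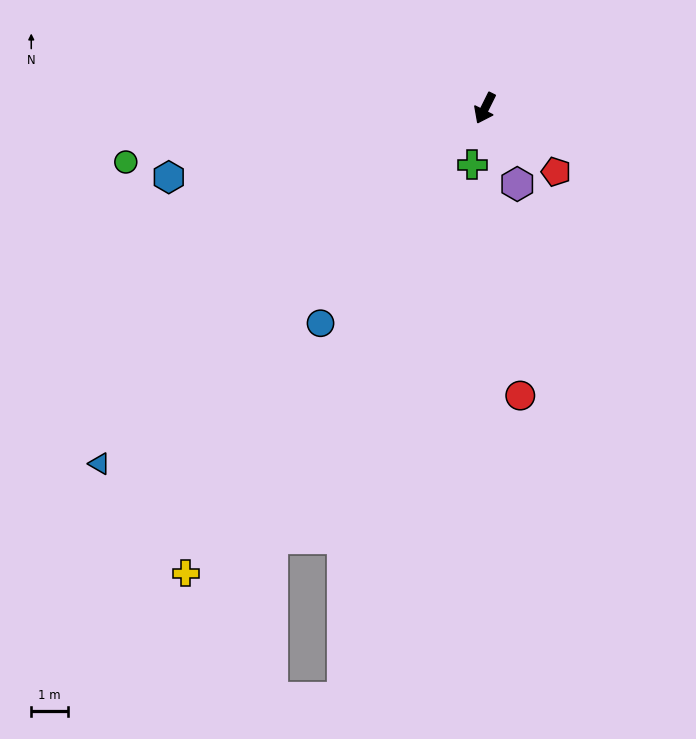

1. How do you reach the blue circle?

turn right 11°, forward 7.4 m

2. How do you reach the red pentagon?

turn left 75°, forward 2.6 m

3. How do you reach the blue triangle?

turn right 21°, forward 14.3 m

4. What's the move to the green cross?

turn left 14°, forward 1.6 m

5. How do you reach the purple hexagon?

turn left 50°, forward 2.3 m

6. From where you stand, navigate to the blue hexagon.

turn right 51°, forward 8.8 m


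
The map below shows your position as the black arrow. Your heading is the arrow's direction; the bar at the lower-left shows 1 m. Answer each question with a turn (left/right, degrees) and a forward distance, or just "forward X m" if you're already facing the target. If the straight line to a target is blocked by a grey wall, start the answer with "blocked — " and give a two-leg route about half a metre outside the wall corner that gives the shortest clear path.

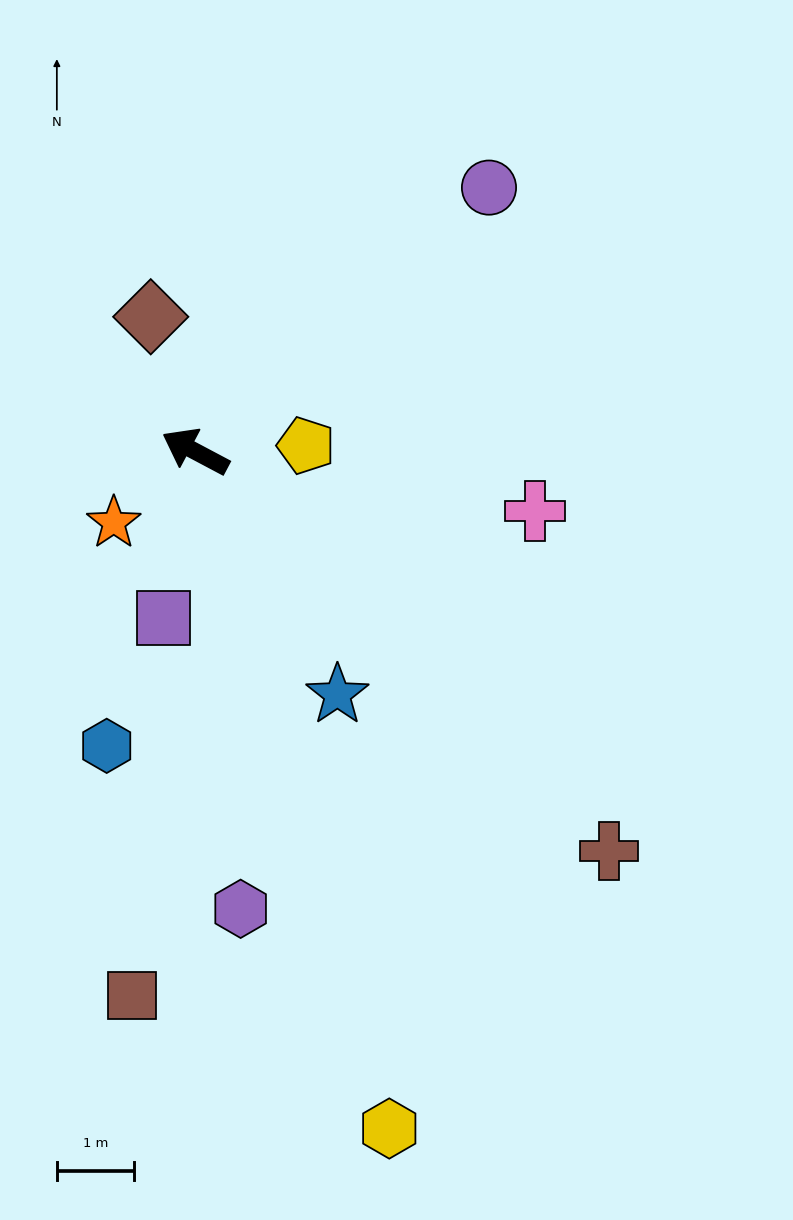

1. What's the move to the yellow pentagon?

turn right 149°, forward 1.4 m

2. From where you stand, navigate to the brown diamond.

turn right 44°, forward 1.8 m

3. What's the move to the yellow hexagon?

turn left 134°, forward 9.1 m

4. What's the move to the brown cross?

turn left 164°, forward 7.5 m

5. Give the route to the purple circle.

turn right 110°, forward 5.1 m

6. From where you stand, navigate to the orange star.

turn left 69°, forward 1.4 m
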